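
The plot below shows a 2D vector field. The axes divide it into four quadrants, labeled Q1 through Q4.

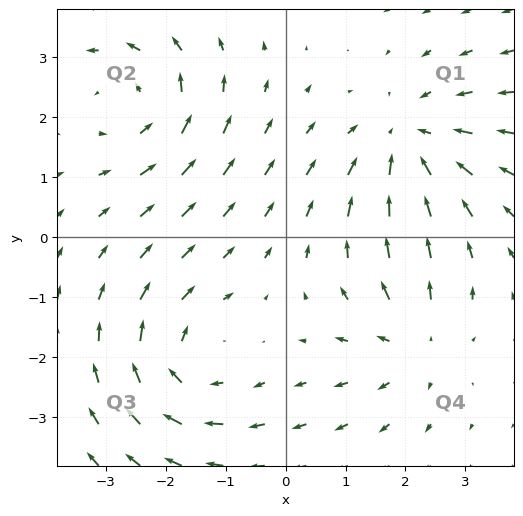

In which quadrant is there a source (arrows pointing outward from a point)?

The source sits at approximately (2.1, -1.7), which lies in quadrant Q4. The divergence there is about +3, positive as expected for a source.

Q4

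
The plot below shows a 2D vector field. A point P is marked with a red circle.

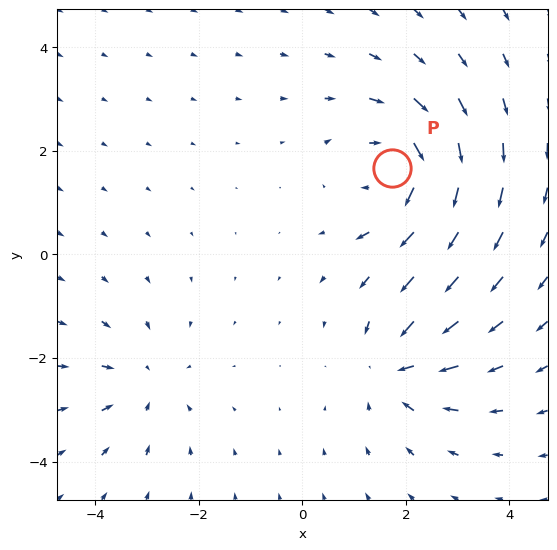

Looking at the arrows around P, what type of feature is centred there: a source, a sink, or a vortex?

At P (1.7, 1.7) the arrows circulate clockwise. Divergence ≈0, curl about -4 — near-zero divergence with nonzero curl is a vortex.

vortex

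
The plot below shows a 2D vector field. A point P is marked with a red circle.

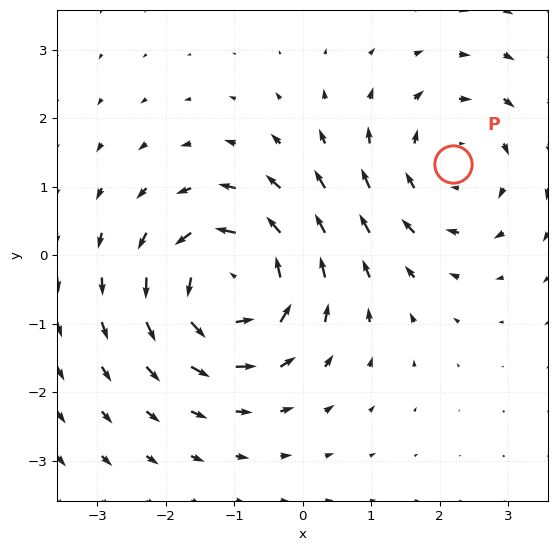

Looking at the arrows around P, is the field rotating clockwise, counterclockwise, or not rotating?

clockwise

Near P at (2.2, 1.3) the arrows circulate clockwise. The curl (z-component) there is about -3; negative curl means clockwise rotation.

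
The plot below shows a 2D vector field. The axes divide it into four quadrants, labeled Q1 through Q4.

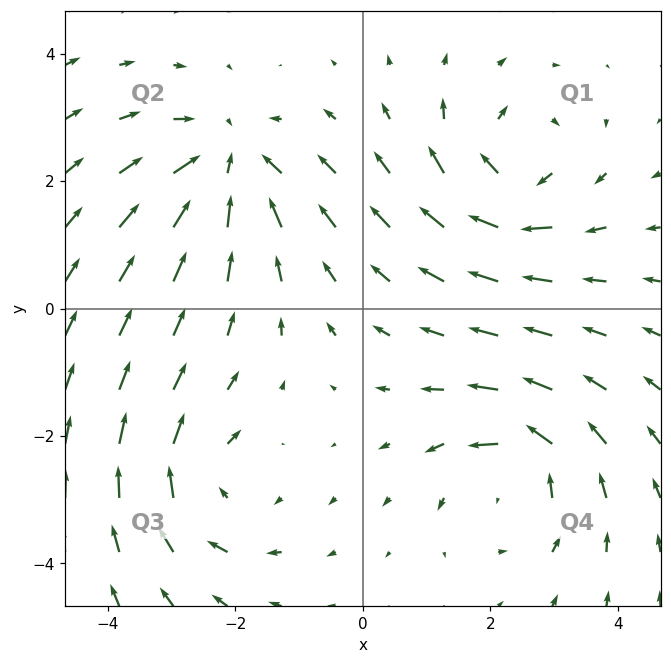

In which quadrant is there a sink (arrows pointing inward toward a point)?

Q2

The sink sits at approximately (-2.1, 2.3), which lies in quadrant Q2. The divergence there is about -5, negative as expected for a sink.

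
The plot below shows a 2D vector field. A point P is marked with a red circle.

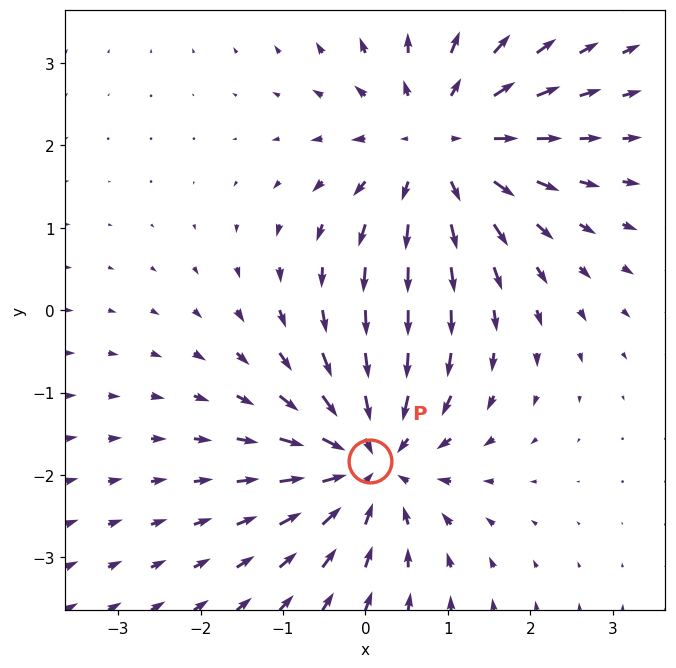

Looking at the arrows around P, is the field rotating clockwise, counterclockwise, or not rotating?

Near P at (0.1, -1.8) the arrows show no circulation. The curl there is ≈0.

not rotating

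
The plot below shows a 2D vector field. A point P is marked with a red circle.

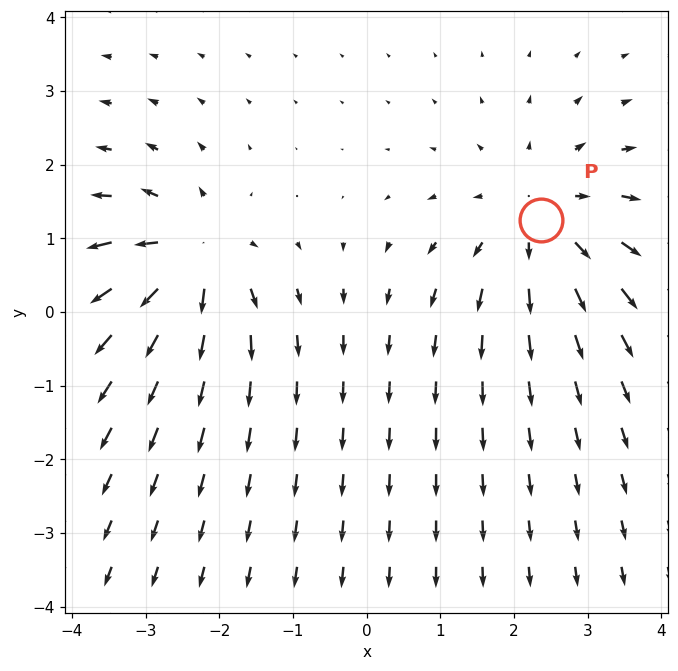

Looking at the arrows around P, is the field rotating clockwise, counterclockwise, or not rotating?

Near P at (2.4, 1.2) the arrows show no circulation. The curl there is ≈0.

not rotating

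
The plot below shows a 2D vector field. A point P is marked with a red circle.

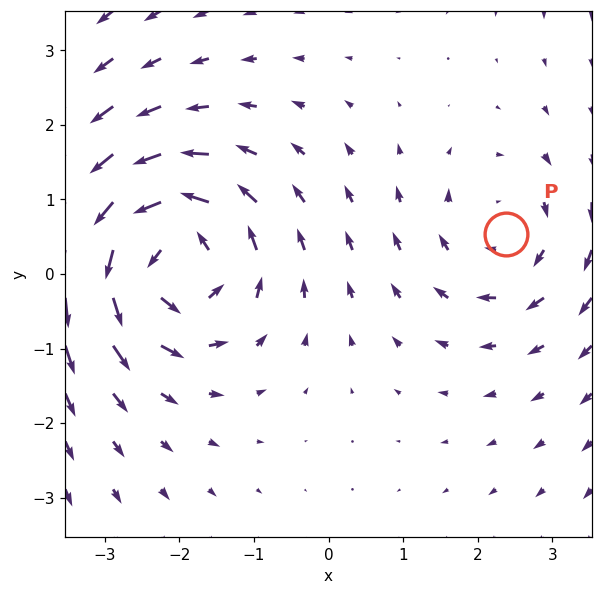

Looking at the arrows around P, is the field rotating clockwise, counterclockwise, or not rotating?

Near P at (2.4, 0.5) the arrows circulate clockwise. The curl (z-component) there is about -3; negative curl means clockwise rotation.

clockwise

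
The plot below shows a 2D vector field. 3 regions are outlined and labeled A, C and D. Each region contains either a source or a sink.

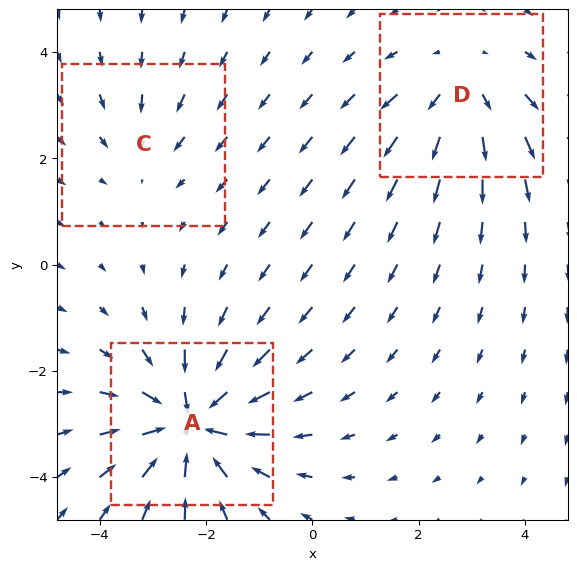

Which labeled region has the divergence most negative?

Divergence at each region's feature centre — A: about -5, C: about -2, D: about +3. Region A is most negative.

A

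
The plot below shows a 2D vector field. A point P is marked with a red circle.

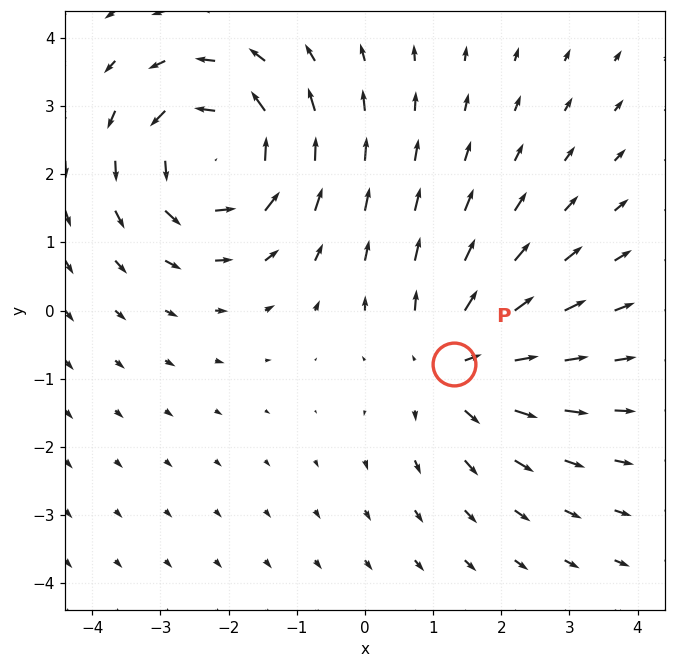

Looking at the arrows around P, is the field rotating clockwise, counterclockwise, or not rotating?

Near P at (1.3, -0.8) the arrows show no circulation. The curl there is ≈0.

not rotating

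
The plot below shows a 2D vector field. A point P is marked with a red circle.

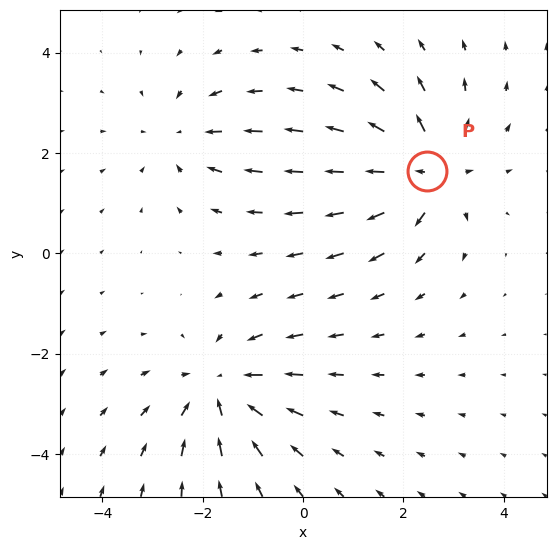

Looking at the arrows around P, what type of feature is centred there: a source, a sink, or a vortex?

At P (2.5, 1.6) the arrows spread outward. Divergence about +5, curl ≈0 — positive divergence with near-zero curl is a source.

source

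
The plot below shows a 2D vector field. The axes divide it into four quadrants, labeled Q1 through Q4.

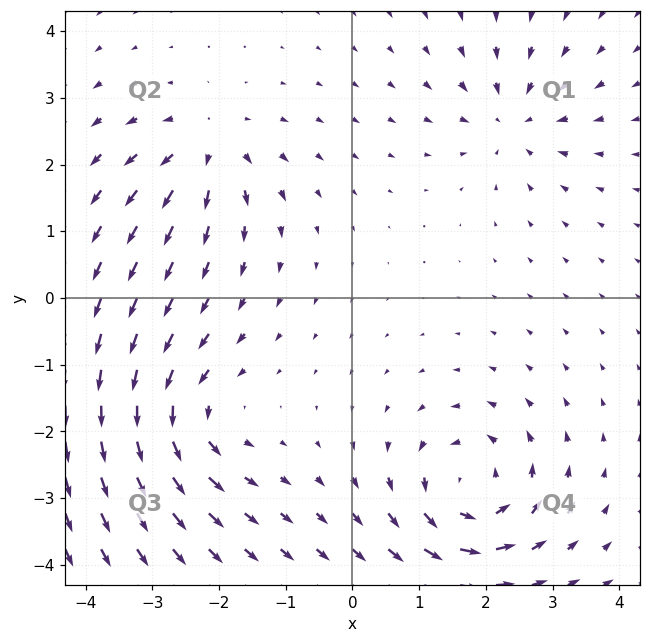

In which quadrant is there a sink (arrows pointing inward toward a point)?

Q1

The sink sits at approximately (2.4, 2.7), which lies in quadrant Q1. The divergence there is about -4, negative as expected for a sink.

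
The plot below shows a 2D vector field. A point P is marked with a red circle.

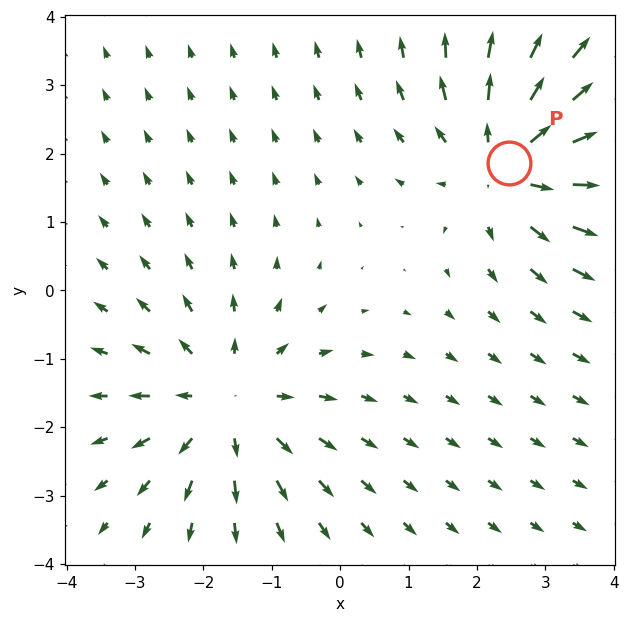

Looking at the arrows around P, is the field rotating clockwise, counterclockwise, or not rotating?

not rotating

Near P at (2.5, 1.9) the arrows show no circulation. The curl there is ≈0.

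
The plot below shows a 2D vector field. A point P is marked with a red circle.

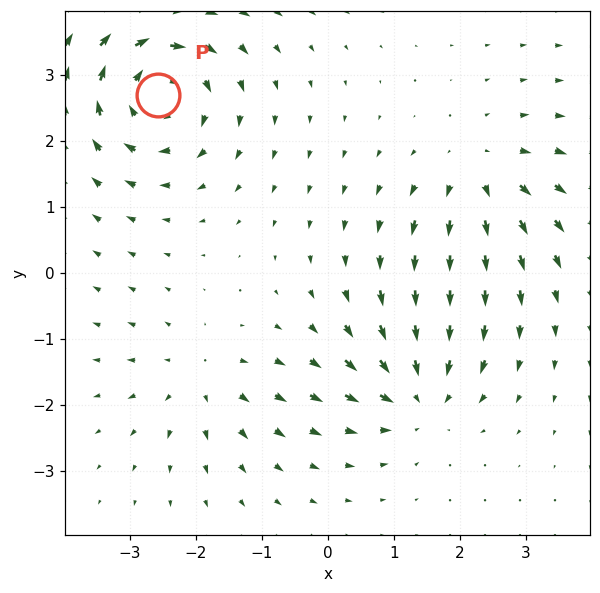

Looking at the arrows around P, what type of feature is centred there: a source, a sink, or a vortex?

vortex

At P (-2.6, 2.7) the arrows circulate clockwise. Divergence ≈0, curl about -5 — near-zero divergence with nonzero curl is a vortex.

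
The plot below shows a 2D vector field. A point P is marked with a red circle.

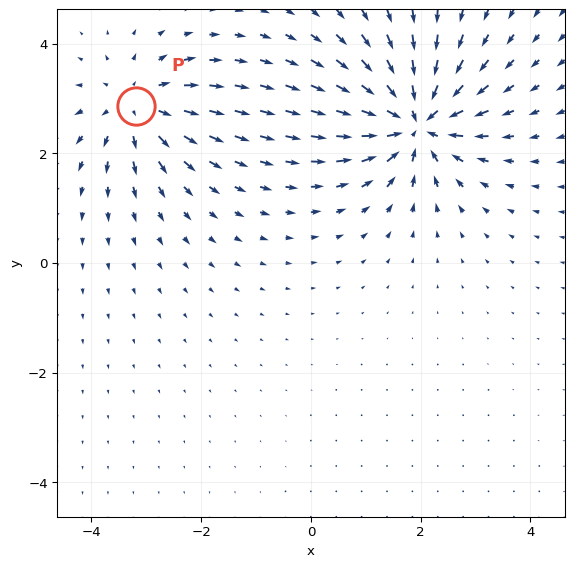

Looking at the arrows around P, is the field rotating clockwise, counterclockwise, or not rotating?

not rotating

Near P at (-3.2, 2.9) the arrows show no circulation. The curl there is ≈0.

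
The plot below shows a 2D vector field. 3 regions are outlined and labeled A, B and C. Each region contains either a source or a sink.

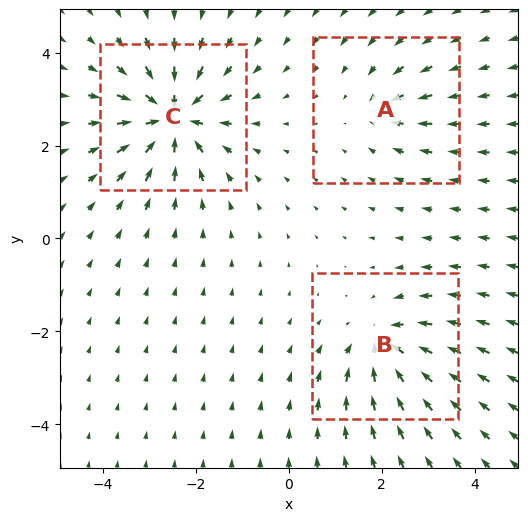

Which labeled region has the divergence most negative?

Divergence at each region's feature centre — A: about -3, B: about -4, C: about -6. Region C is most negative.

C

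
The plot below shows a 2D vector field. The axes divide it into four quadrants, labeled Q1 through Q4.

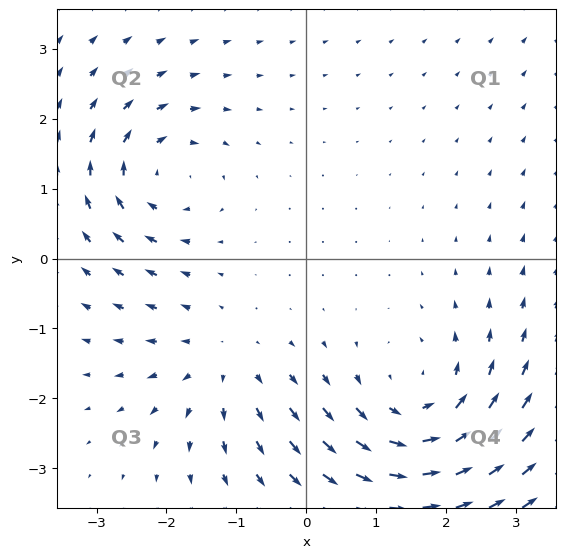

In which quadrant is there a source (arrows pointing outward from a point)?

The source sits at approximately (-1.2, -1.5), which lies in quadrant Q3. The divergence there is about +3, positive as expected for a source.

Q3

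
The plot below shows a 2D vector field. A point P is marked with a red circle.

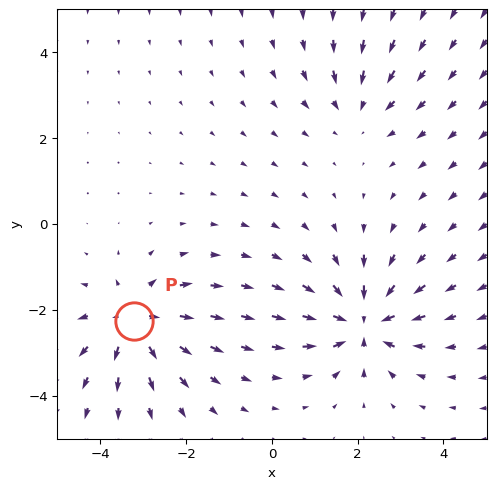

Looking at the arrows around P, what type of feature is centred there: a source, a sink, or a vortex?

source

At P (-3.2, -2.3) the arrows spread outward. Divergence about +5, curl ≈0 — positive divergence with near-zero curl is a source.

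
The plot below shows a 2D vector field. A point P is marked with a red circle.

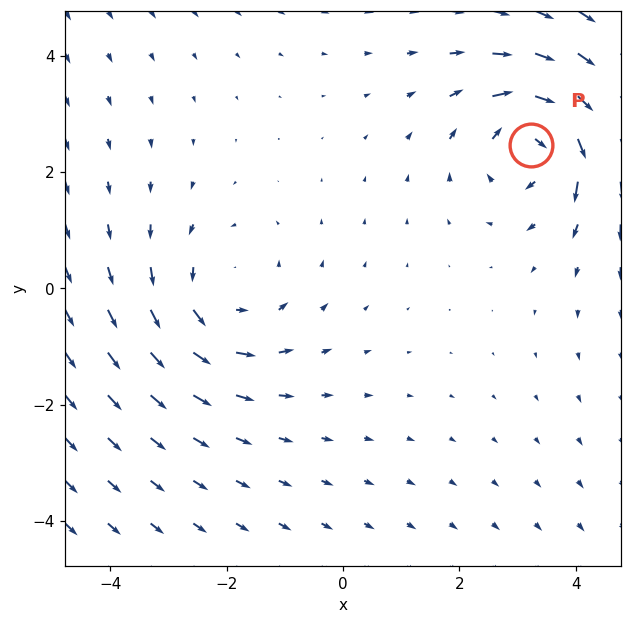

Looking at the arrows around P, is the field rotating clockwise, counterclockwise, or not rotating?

clockwise

Near P at (3.2, 2.5) the arrows circulate clockwise. The curl (z-component) there is about -4; negative curl means clockwise rotation.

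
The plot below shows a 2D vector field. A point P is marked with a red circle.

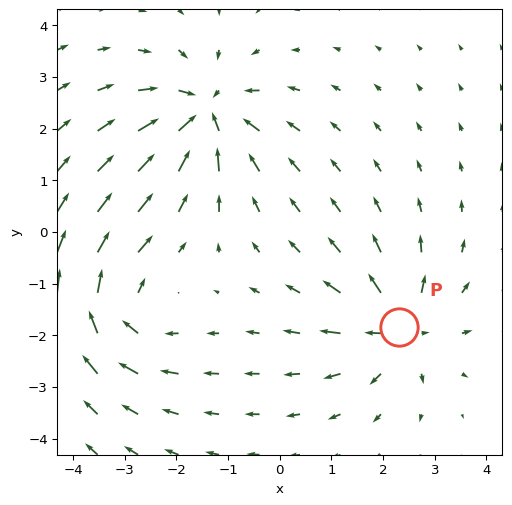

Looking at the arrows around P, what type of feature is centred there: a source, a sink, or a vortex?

At P (2.3, -1.8) the arrows spread outward. Divergence about +4, curl ≈0 — positive divergence with near-zero curl is a source.

source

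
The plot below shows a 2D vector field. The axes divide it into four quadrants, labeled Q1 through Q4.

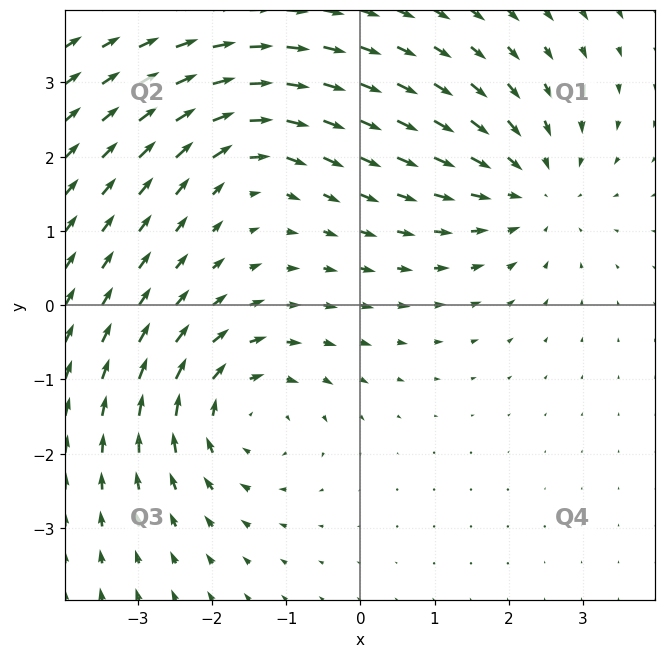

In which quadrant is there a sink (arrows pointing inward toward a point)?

The sink sits at approximately (2.3, 1.6), which lies in quadrant Q1. The divergence there is about -4, negative as expected for a sink.

Q1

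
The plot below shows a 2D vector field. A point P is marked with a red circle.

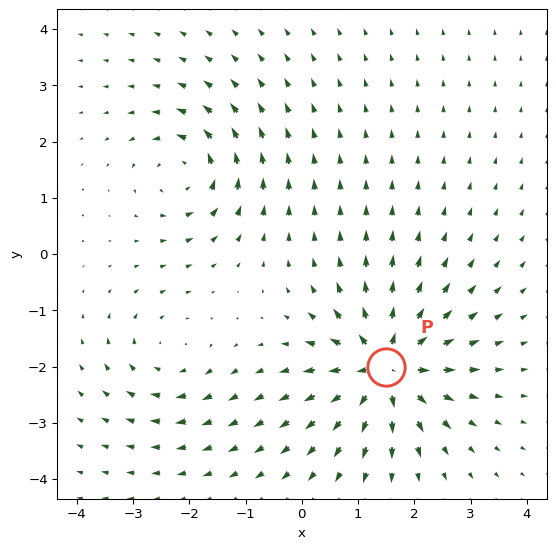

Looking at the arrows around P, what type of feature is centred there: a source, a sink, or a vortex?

source

At P (1.5, -2.0) the arrows spread outward. Divergence about +7, curl ≈0 — positive divergence with near-zero curl is a source.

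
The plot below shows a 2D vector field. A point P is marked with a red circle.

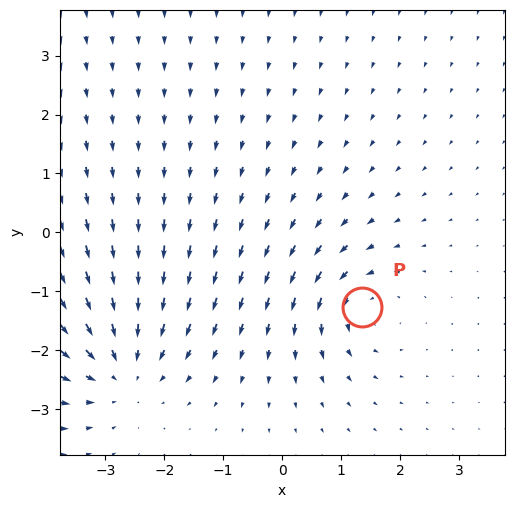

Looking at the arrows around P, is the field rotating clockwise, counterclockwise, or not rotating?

counterclockwise

Near P at (1.3, -1.3) the arrows circulate counterclockwise. The curl (z-component) there is about +4; positive curl means counterclockwise rotation.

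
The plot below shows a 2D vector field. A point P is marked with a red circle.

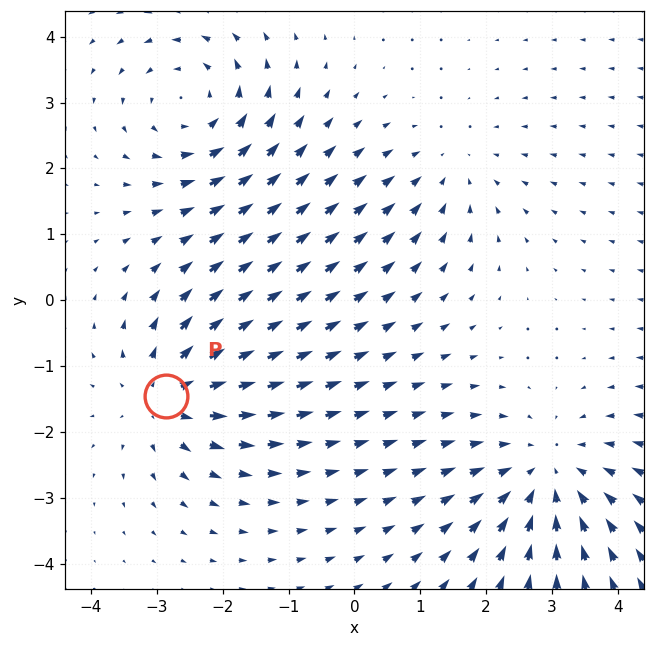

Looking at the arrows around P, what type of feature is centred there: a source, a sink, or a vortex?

At P (-2.9, -1.5) the arrows spread outward. Divergence about +4, curl ≈0 — positive divergence with near-zero curl is a source.

source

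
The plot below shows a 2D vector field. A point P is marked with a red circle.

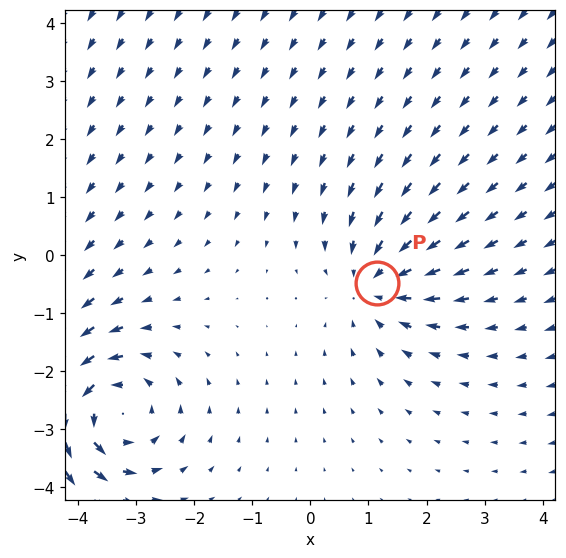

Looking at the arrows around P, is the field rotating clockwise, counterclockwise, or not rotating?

Near P at (1.1, -0.5) the arrows show no circulation. The curl there is ≈0.

not rotating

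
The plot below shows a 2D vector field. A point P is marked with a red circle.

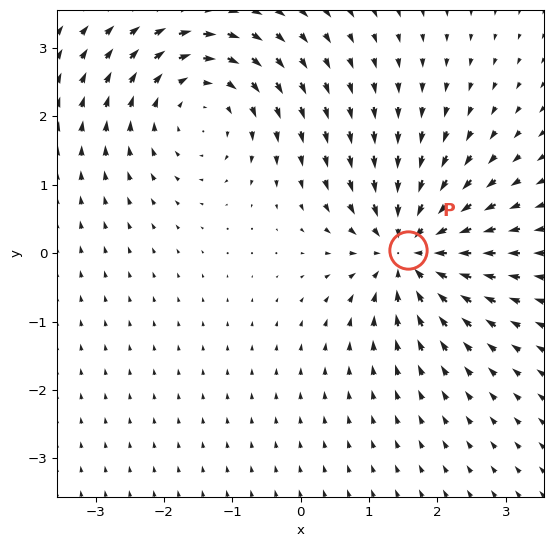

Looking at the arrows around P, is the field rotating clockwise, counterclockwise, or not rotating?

not rotating

Near P at (1.6, 0.0) the arrows show no circulation. The curl there is ≈0.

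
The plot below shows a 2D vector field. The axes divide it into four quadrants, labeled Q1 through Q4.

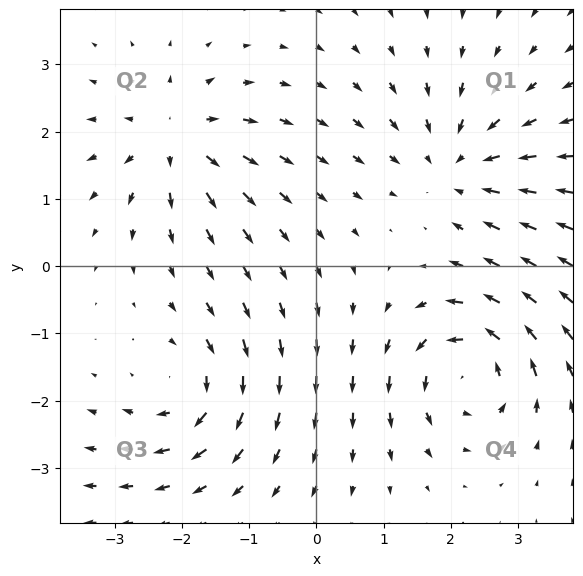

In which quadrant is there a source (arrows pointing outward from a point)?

The source sits at approximately (-2.1, 1.9), which lies in quadrant Q2. The divergence there is about +5, positive as expected for a source.

Q2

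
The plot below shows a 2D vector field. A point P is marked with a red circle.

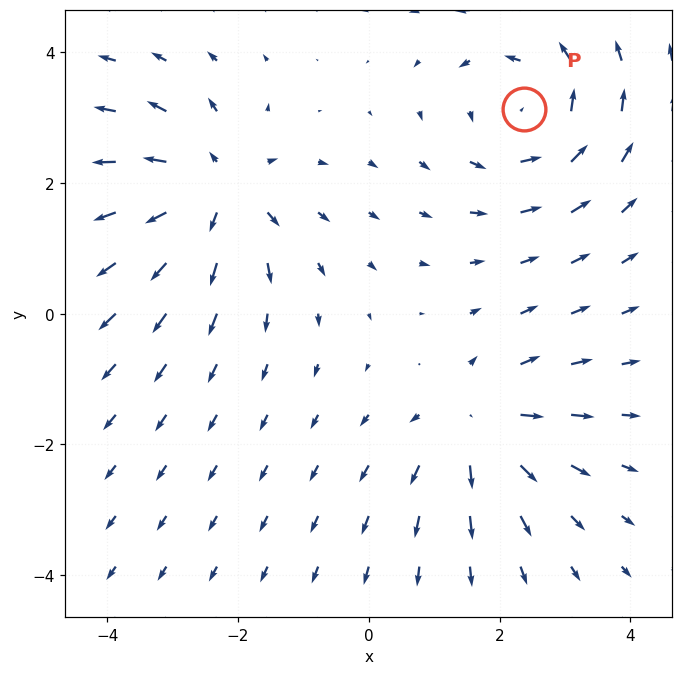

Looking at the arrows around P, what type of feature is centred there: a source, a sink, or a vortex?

At P (2.4, 3.1) the arrows circulate counterclockwise. Divergence ≈0, curl about +3 — near-zero divergence with nonzero curl is a vortex.

vortex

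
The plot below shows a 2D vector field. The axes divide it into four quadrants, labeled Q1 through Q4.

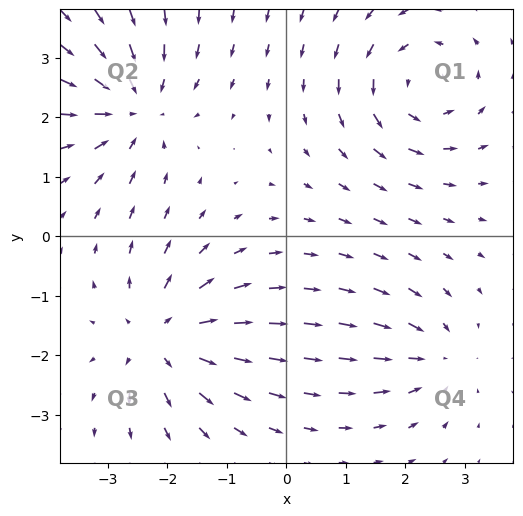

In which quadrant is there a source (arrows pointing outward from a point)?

Q3

The source sits at approximately (-2.1, -1.7), which lies in quadrant Q3. The divergence there is about +5, positive as expected for a source.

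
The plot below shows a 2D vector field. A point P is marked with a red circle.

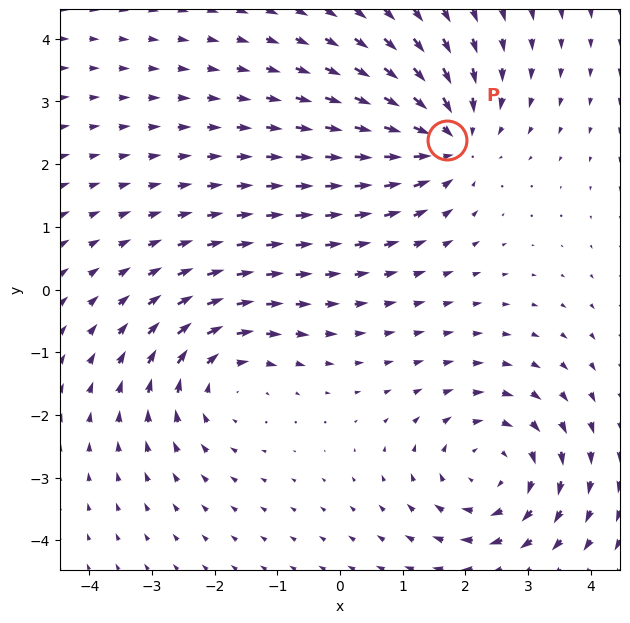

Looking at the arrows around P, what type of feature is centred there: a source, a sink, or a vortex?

At P (1.7, 2.4) the arrows converge inward. Divergence about -4, curl ≈0 — negative divergence with near-zero curl is a sink.

sink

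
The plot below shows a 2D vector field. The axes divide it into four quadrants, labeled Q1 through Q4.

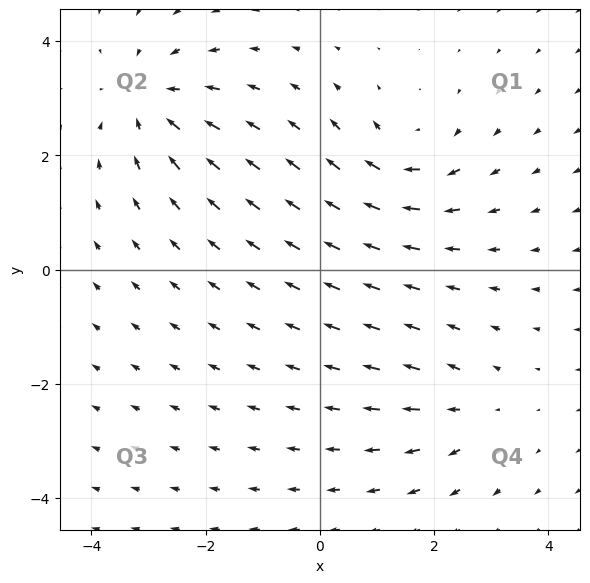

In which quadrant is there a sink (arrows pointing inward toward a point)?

Q2

The sink sits at approximately (-3.0, 2.9), which lies in quadrant Q2. The divergence there is about -4, negative as expected for a sink.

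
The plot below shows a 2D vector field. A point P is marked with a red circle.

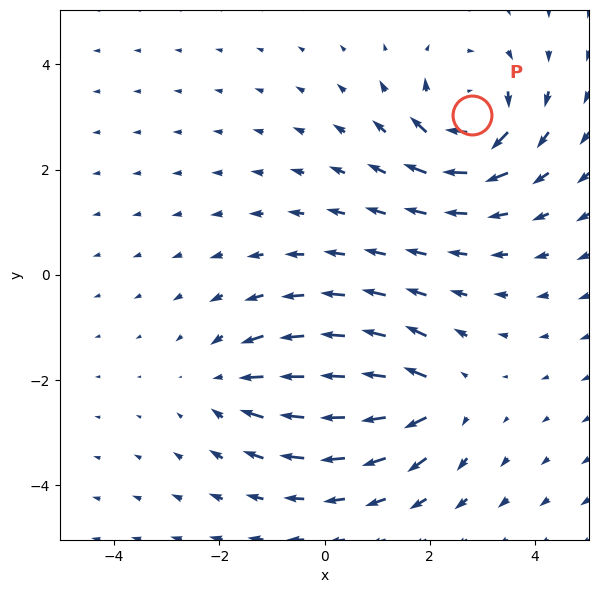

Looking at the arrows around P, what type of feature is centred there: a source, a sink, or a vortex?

vortex

At P (2.8, 3.0) the arrows circulate clockwise. Divergence ≈0, curl about -6 — near-zero divergence with nonzero curl is a vortex.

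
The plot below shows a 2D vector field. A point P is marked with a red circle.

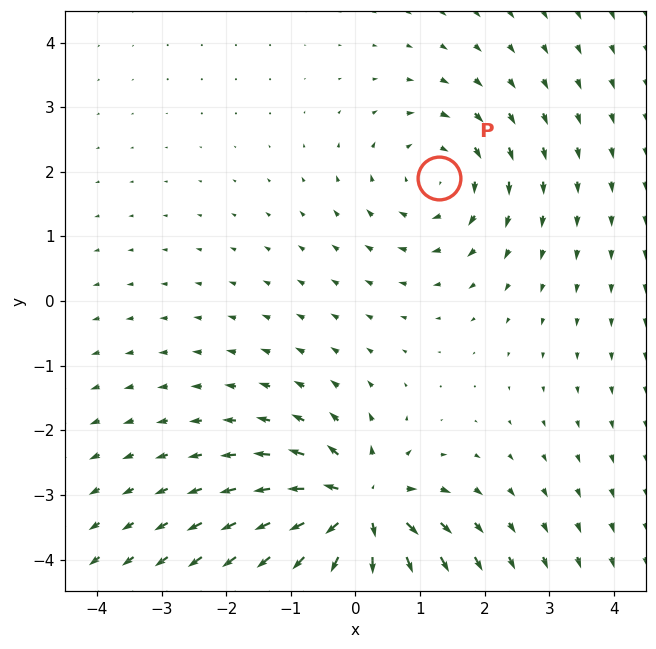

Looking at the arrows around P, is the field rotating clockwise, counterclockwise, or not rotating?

Near P at (1.3, 1.9) the arrows circulate clockwise. The curl (z-component) there is about -3; negative curl means clockwise rotation.

clockwise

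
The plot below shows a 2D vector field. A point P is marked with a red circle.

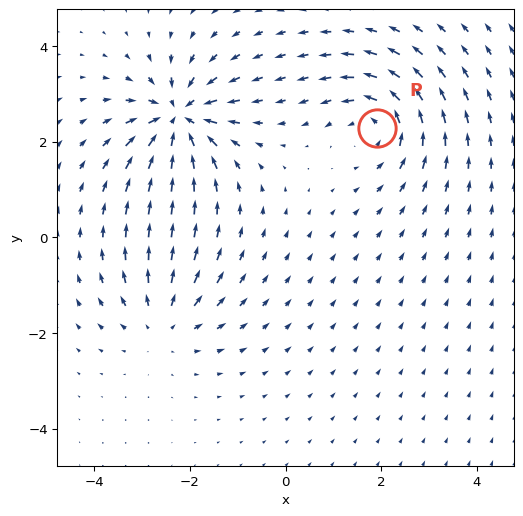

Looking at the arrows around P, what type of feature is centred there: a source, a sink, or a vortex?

vortex

At P (1.9, 2.3) the arrows circulate counterclockwise. Divergence ≈0, curl about +5 — near-zero divergence with nonzero curl is a vortex.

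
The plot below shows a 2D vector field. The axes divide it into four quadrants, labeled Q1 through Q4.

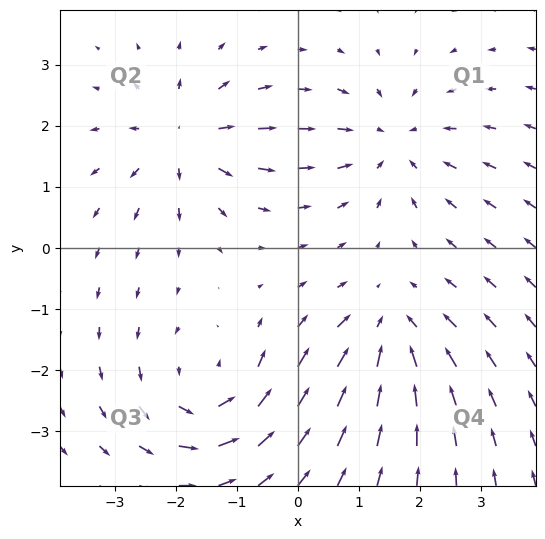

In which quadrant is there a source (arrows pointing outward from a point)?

Q2

The source sits at approximately (-1.9, 1.8), which lies in quadrant Q2. The divergence there is about +4, positive as expected for a source.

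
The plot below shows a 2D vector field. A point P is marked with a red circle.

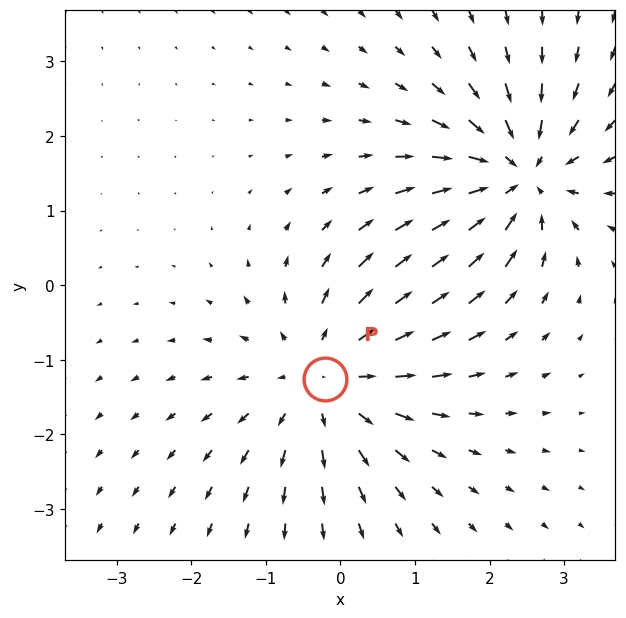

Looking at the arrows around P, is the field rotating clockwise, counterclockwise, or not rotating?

Near P at (-0.2, -1.3) the arrows show no circulation. The curl there is ≈0.

not rotating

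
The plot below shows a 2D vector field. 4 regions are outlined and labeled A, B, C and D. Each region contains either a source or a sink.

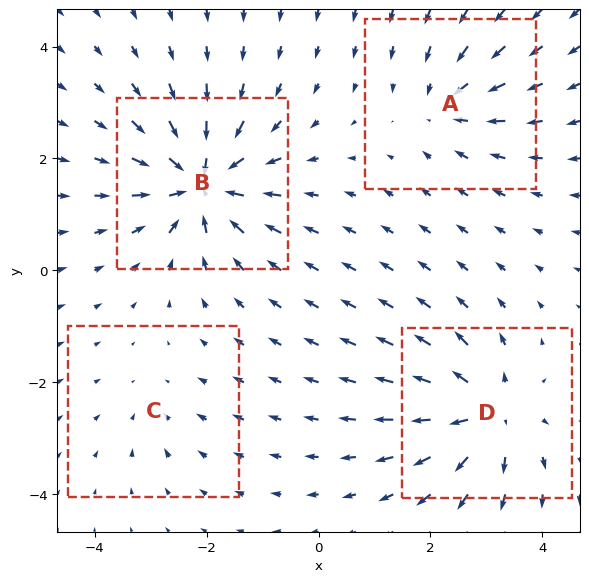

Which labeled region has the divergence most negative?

Divergence at each region's feature centre — A: about -4, B: about -8, C: about -2, D: about +6. Region B is most negative.

B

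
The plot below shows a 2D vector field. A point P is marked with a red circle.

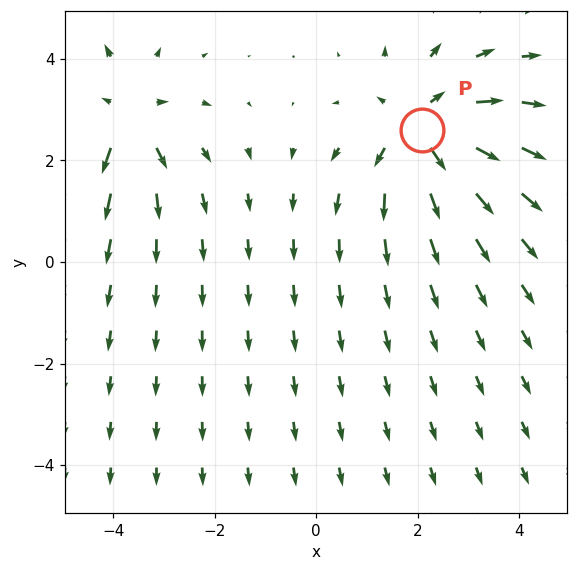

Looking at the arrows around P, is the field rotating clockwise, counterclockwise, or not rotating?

not rotating

Near P at (2.1, 2.6) the arrows show no circulation. The curl there is ≈0.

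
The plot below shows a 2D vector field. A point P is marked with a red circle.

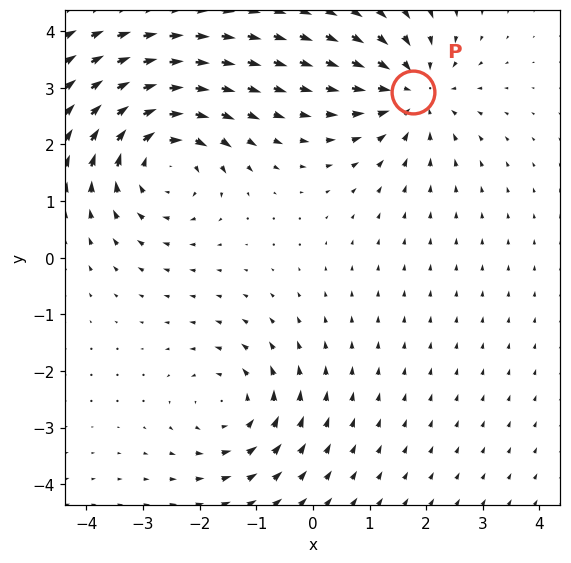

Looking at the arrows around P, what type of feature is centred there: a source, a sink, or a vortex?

At P (1.8, 2.9) the arrows converge inward. Divergence about -4, curl ≈0 — negative divergence with near-zero curl is a sink.

sink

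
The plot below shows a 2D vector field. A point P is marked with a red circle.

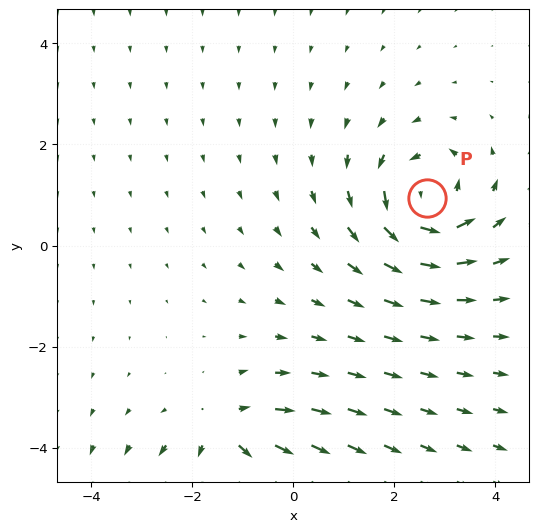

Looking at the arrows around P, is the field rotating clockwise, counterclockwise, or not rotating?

Near P at (2.6, 0.9) the arrows circulate counterclockwise. The curl (z-component) there is about +5; positive curl means counterclockwise rotation.

counterclockwise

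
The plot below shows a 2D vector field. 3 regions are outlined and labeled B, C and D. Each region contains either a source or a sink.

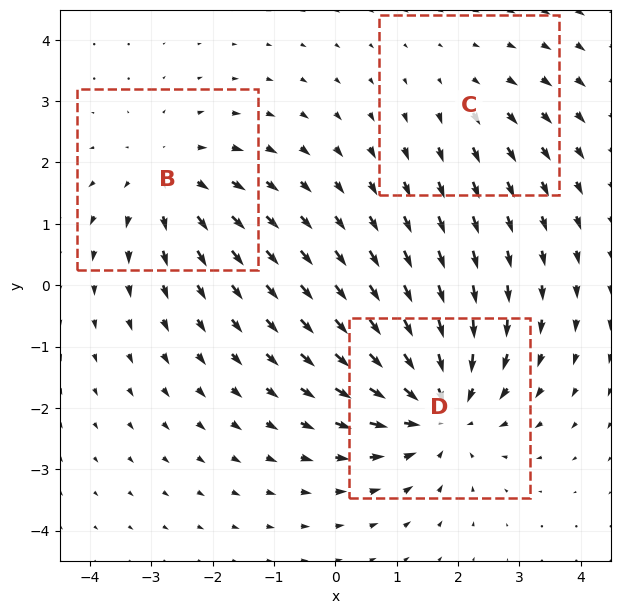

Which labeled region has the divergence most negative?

D

Divergence at each region's feature centre — B: about +3, C: about +2, D: about -4. Region D is most negative.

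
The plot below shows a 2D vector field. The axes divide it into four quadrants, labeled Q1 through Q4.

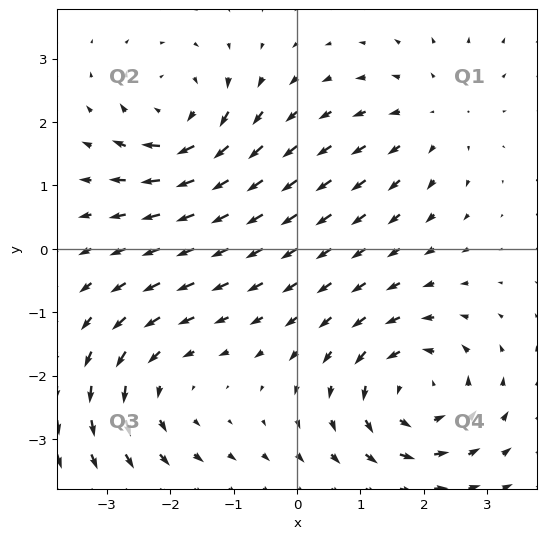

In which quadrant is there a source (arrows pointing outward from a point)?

Q1

The source sits at approximately (2.1, 2.1), which lies in quadrant Q1. The divergence there is about +3, positive as expected for a source.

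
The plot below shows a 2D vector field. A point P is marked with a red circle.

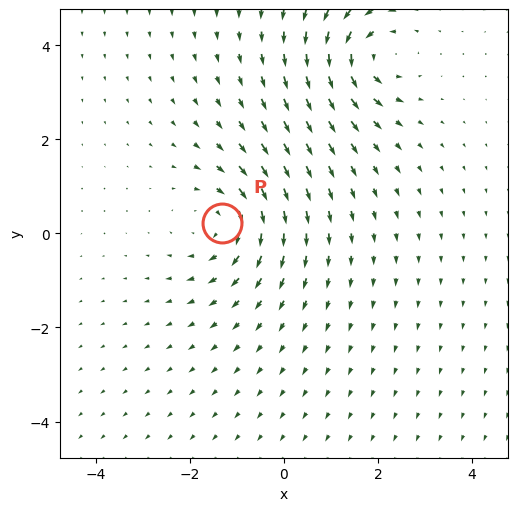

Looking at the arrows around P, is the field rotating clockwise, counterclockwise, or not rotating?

clockwise

Near P at (-1.3, 0.2) the arrows circulate clockwise. The curl (z-component) there is about -4; negative curl means clockwise rotation.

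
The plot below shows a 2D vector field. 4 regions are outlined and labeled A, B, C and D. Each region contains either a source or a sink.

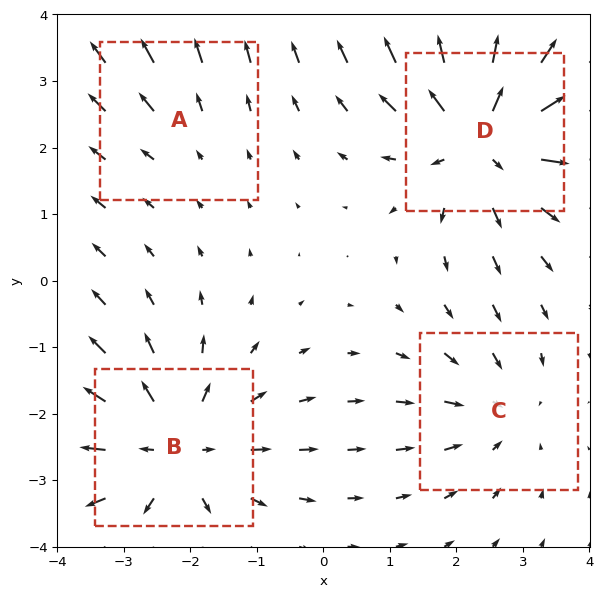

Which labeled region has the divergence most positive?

D

Divergence at each region's feature centre — A: about +2, B: about +5, C: about -3, D: about +6. Region D is most positive.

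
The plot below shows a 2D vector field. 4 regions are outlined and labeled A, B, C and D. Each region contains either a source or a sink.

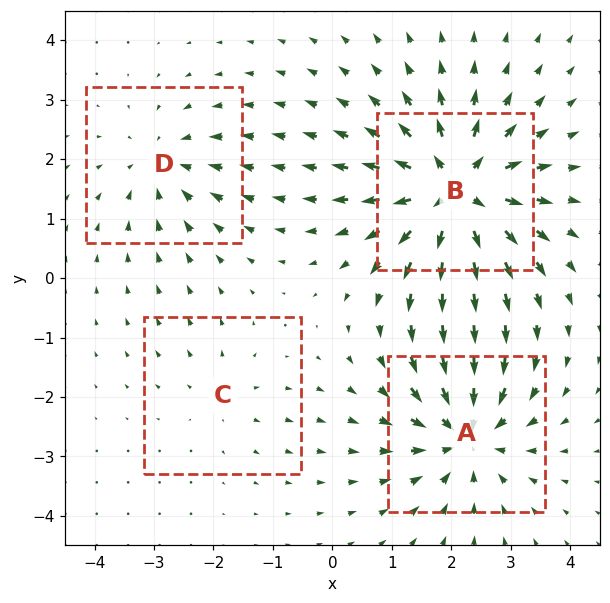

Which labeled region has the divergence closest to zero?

Divergence at each region's feature centre — A: about -6, B: about +7, C: about +2, D: about -4. Region C is closest to zero.

C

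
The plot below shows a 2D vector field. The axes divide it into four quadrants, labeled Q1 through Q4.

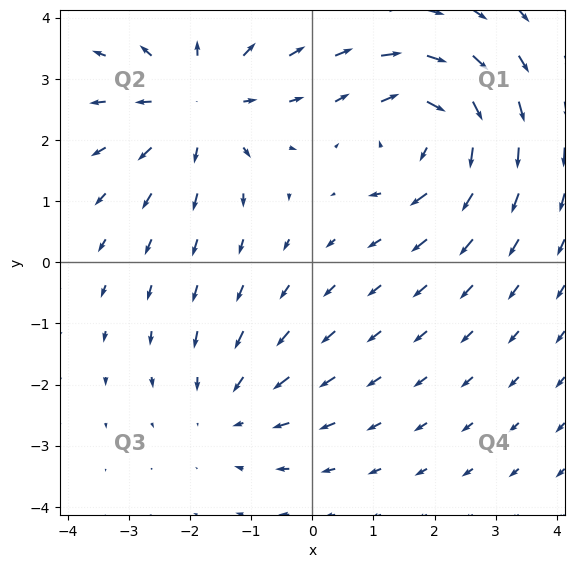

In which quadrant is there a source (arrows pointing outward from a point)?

Q2

The source sits at approximately (-1.9, 2.6), which lies in quadrant Q2. The divergence there is about +4, positive as expected for a source.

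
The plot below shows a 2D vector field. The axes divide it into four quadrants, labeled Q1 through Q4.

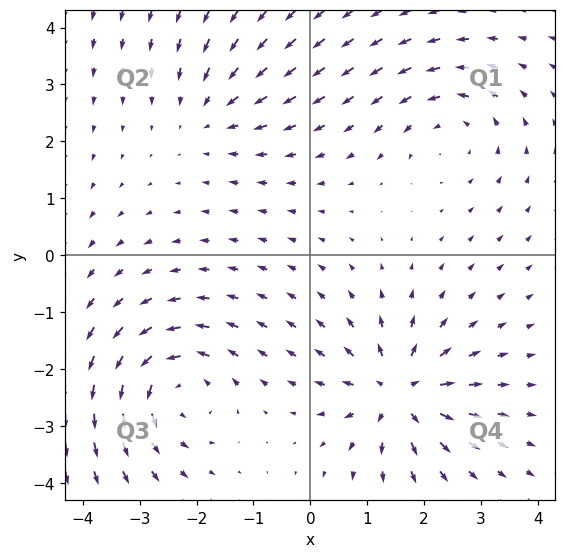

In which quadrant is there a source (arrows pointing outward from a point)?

Q4

The source sits at approximately (1.5, -2.4), which lies in quadrant Q4. The divergence there is about +6, positive as expected for a source.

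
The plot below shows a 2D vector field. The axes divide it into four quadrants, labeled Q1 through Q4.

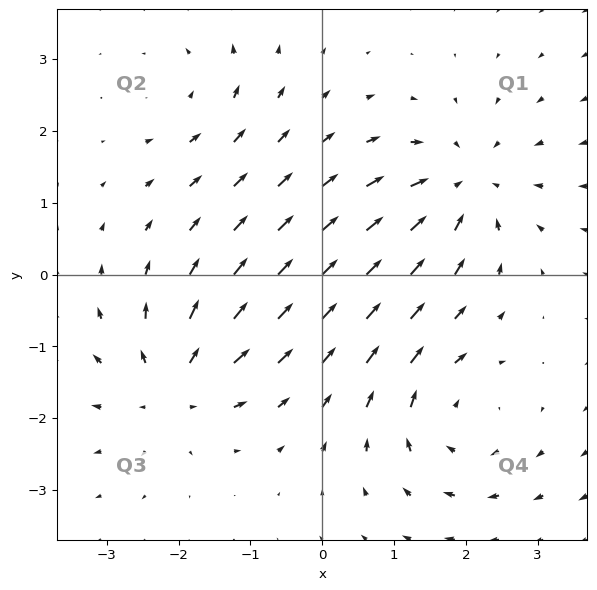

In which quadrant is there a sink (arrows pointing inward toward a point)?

The sink sits at approximately (2.0, 1.2), which lies in quadrant Q1. The divergence there is about -5, negative as expected for a sink.

Q1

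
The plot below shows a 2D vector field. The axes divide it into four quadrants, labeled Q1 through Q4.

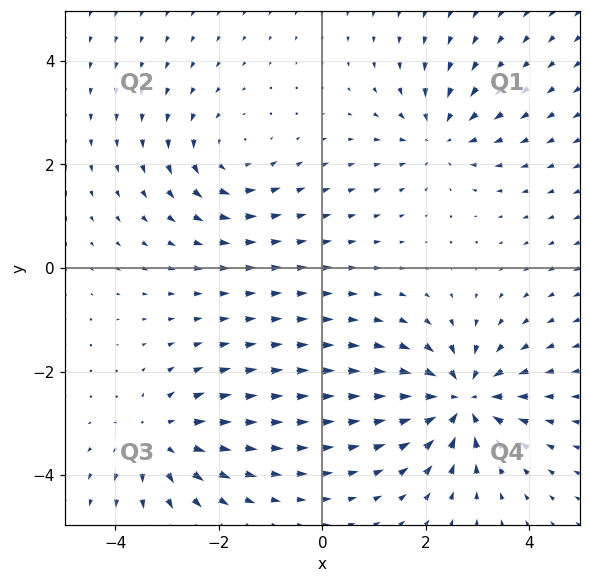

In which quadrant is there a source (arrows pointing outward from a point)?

The source sits at approximately (-3.1, -3.3), which lies in quadrant Q3. The divergence there is about +3, positive as expected for a source.

Q3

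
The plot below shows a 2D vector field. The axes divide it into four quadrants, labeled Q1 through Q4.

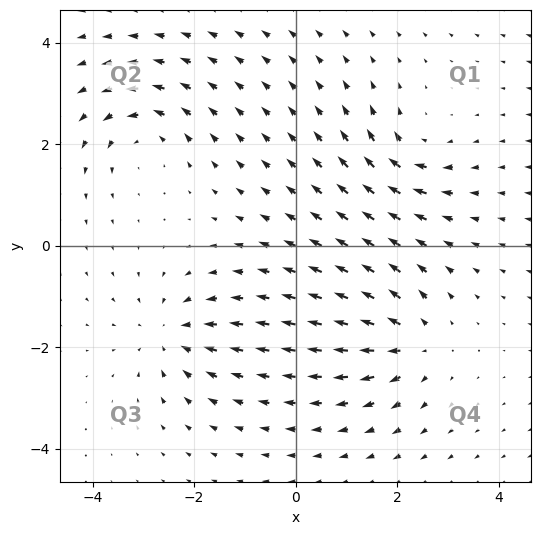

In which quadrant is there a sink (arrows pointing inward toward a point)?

Q3

The sink sits at approximately (-2.4, -1.7), which lies in quadrant Q3. The divergence there is about -4, negative as expected for a sink.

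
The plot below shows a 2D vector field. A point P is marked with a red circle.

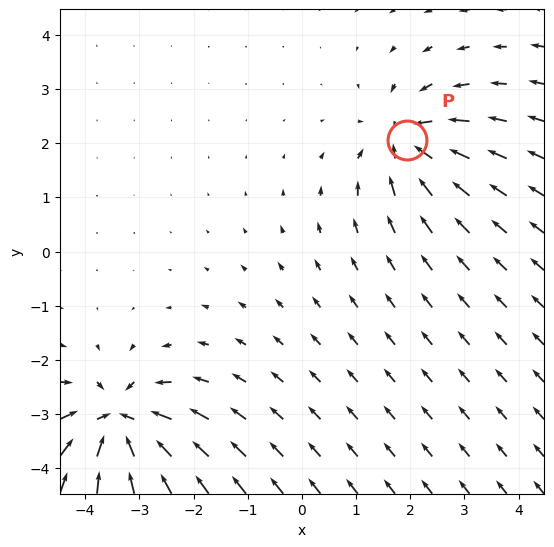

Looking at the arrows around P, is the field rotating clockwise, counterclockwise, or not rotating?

not rotating

Near P at (1.9, 2.1) the arrows show no circulation. The curl there is ≈0.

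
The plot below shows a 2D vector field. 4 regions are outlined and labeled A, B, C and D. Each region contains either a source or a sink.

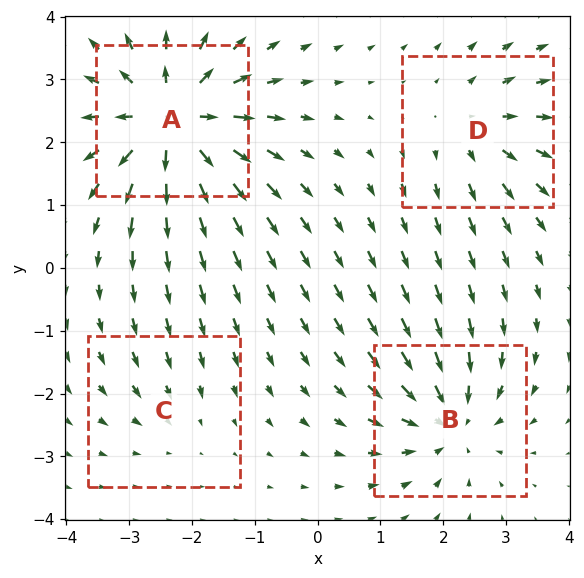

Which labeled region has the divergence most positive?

Divergence at each region's feature centre — A: about +8, B: about -5, C: about -2, D: about +4. Region A is most positive.

A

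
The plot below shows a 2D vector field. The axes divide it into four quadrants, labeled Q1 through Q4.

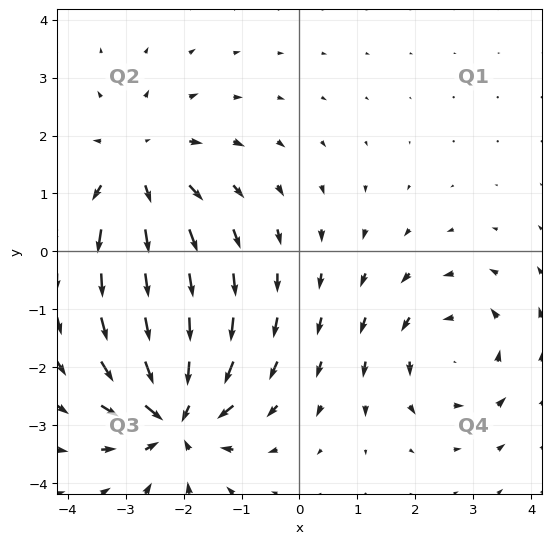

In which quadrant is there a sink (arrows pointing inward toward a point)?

The sink sits at approximately (-2.1, -2.8), which lies in quadrant Q3. The divergence there is about -6, negative as expected for a sink.

Q3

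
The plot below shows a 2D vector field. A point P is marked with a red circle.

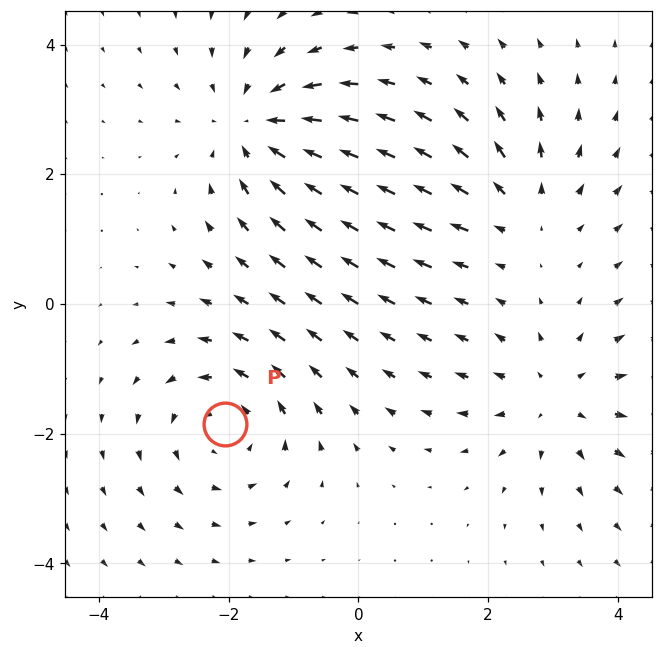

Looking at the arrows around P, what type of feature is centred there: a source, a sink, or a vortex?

At P (-2.1, -1.9) the arrows circulate counterclockwise. Divergence ≈0, curl about +4 — near-zero divergence with nonzero curl is a vortex.

vortex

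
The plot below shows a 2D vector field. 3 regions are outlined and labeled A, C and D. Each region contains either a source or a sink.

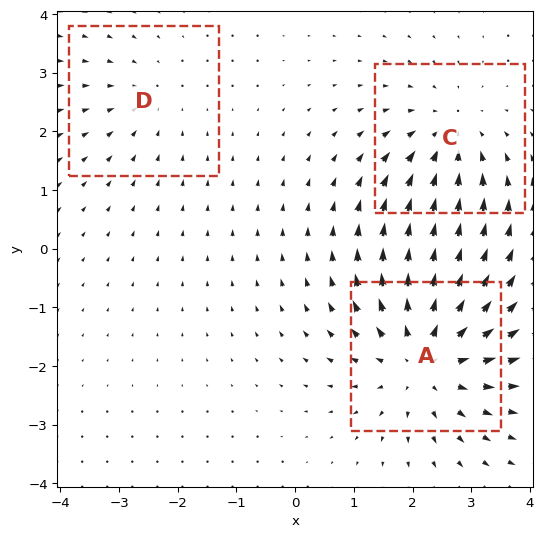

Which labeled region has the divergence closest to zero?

Divergence at each region's feature centre — A: about +4, C: about -3, D: about -2. Region D is closest to zero.

D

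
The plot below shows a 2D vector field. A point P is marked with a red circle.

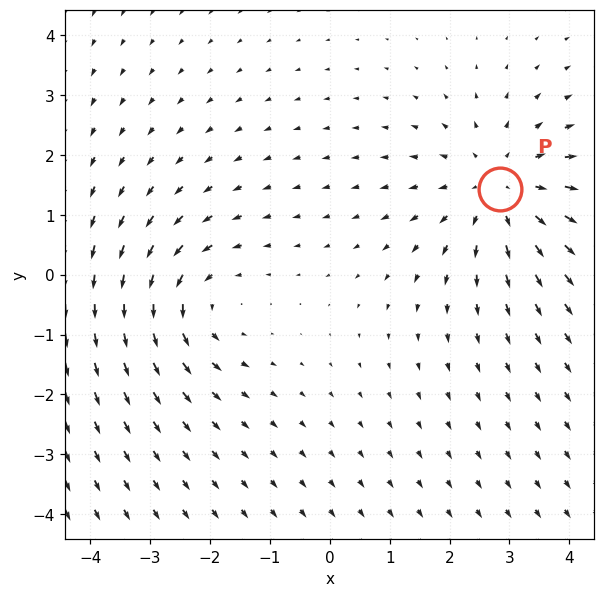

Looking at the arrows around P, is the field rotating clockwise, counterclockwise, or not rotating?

Near P at (2.8, 1.4) the arrows show no circulation. The curl there is ≈0.

not rotating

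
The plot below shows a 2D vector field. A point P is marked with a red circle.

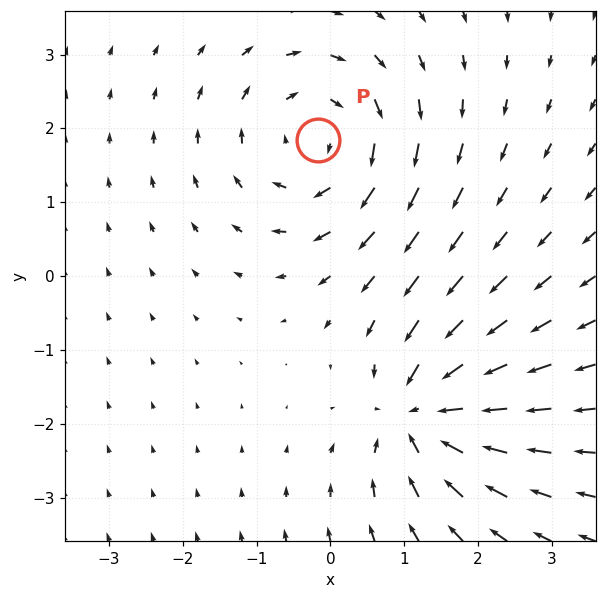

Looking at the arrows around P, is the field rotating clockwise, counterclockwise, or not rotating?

Near P at (-0.2, 1.8) the arrows circulate clockwise. The curl (z-component) there is about -4; negative curl means clockwise rotation.

clockwise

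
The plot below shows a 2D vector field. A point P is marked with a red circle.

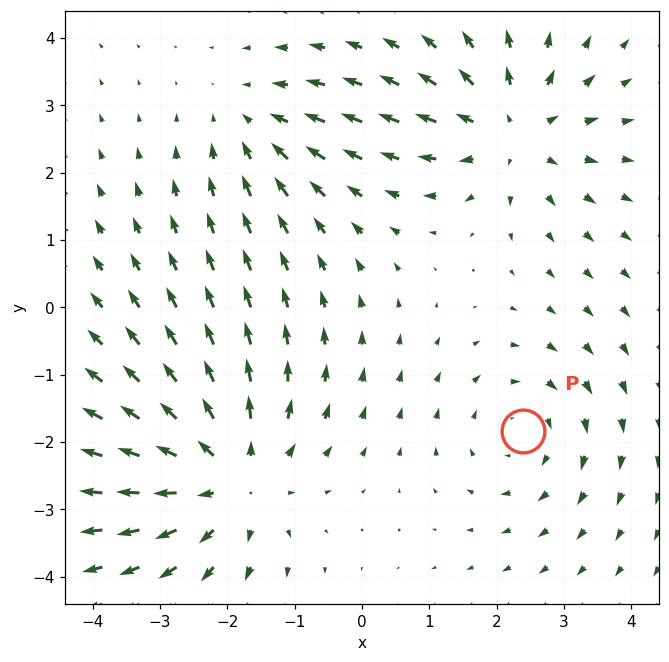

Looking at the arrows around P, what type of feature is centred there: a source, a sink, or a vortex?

vortex

At P (2.4, -1.8) the arrows circulate clockwise. Divergence ≈0, curl about -3 — near-zero divergence with nonzero curl is a vortex.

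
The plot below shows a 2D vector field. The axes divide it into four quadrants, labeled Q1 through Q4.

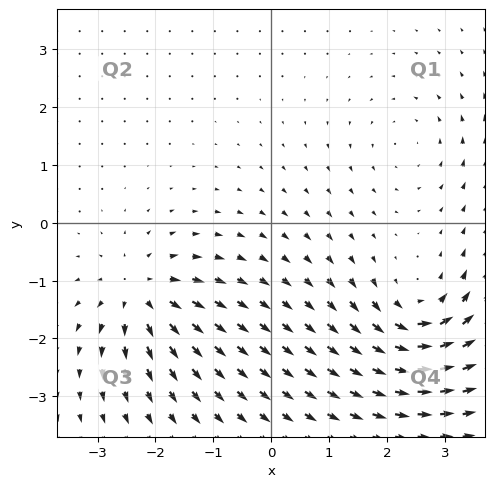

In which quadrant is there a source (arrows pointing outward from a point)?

Q3

The source sits at approximately (-2.3, -1.2), which lies in quadrant Q3. The divergence there is about +7, positive as expected for a source.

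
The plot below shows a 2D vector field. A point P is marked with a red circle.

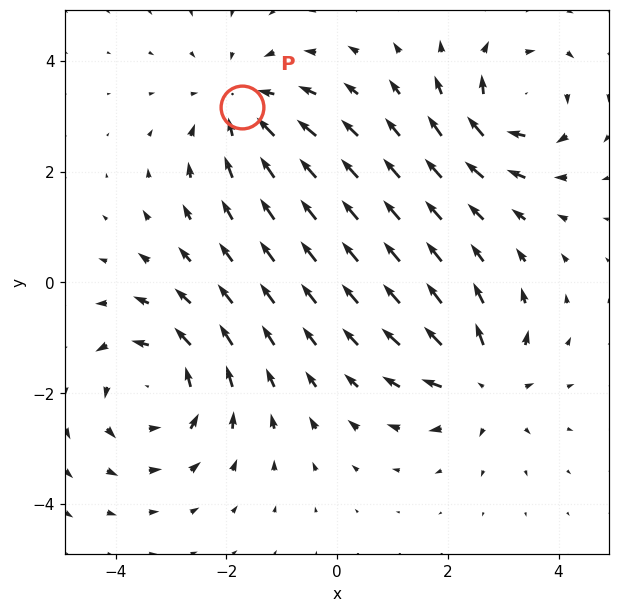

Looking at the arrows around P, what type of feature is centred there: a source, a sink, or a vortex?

sink

At P (-1.7, 3.2) the arrows converge inward. Divergence about -3, curl ≈0 — negative divergence with near-zero curl is a sink.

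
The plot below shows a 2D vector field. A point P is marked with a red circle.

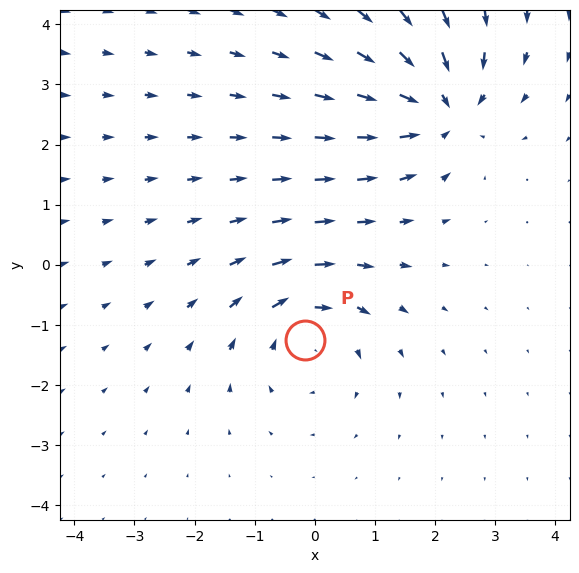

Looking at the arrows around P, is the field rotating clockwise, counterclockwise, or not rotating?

Near P at (-0.2, -1.2) the arrows circulate clockwise. The curl (z-component) there is about -3; negative curl means clockwise rotation.

clockwise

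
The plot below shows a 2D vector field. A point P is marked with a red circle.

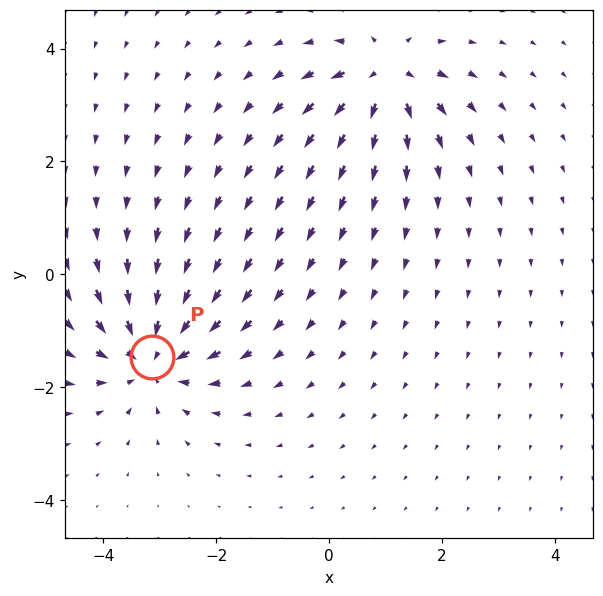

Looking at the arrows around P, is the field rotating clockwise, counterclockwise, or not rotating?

Near P at (-3.1, -1.5) the arrows show no circulation. The curl there is ≈0.

not rotating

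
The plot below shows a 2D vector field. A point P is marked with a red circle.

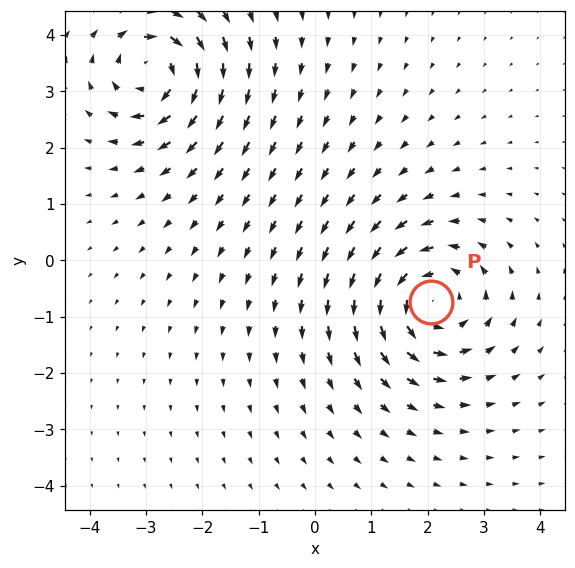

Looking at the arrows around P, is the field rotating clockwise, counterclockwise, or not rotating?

counterclockwise

Near P at (2.1, -0.7) the arrows circulate counterclockwise. The curl (z-component) there is about +5; positive curl means counterclockwise rotation.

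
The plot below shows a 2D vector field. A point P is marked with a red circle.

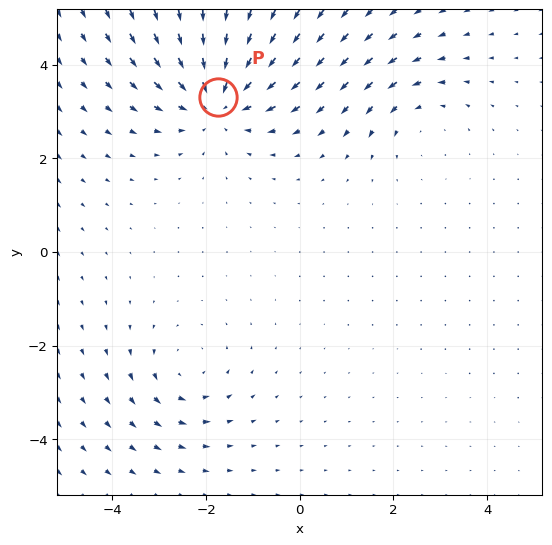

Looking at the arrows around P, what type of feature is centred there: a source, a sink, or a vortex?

sink

At P (-1.8, 3.3) the arrows converge inward. Divergence about -4, curl ≈0 — negative divergence with near-zero curl is a sink.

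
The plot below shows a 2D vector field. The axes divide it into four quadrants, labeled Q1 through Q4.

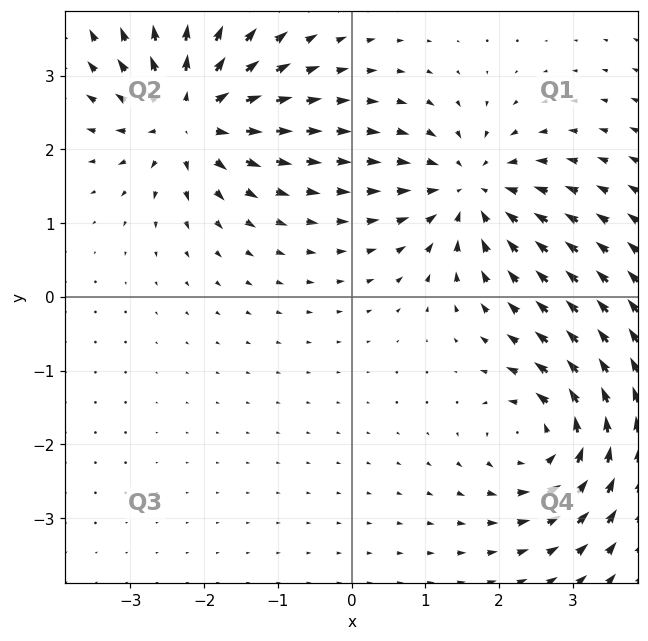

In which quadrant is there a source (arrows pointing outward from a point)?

Q2

The source sits at approximately (-2.2, 2.5), which lies in quadrant Q2. The divergence there is about +6, positive as expected for a source.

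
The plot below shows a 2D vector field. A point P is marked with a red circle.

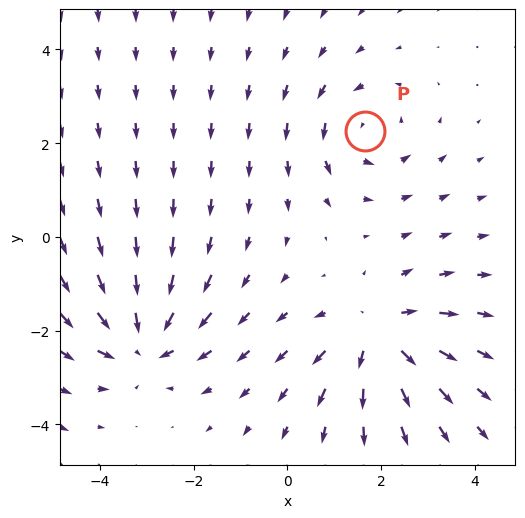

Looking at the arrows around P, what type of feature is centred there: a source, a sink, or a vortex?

At P (1.7, 2.3) the arrows circulate counterclockwise. Divergence ≈0, curl about +3 — near-zero divergence with nonzero curl is a vortex.

vortex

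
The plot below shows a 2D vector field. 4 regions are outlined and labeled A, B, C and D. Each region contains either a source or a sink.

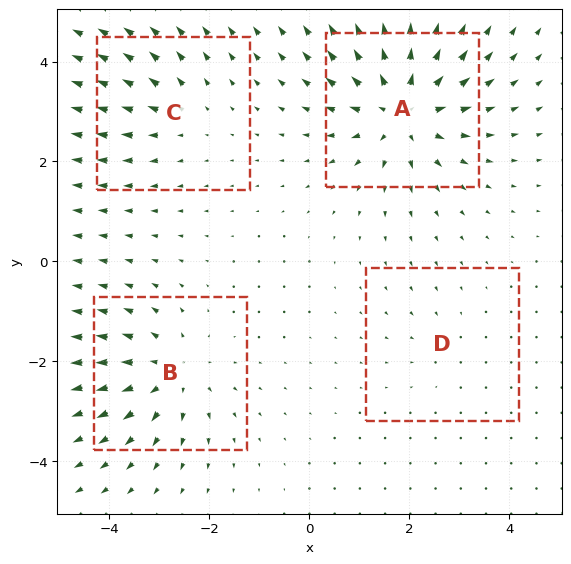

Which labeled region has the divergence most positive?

Divergence at each region's feature centre — A: about +7, B: about +5, C: about +3, D: about -2. Region A is most positive.

A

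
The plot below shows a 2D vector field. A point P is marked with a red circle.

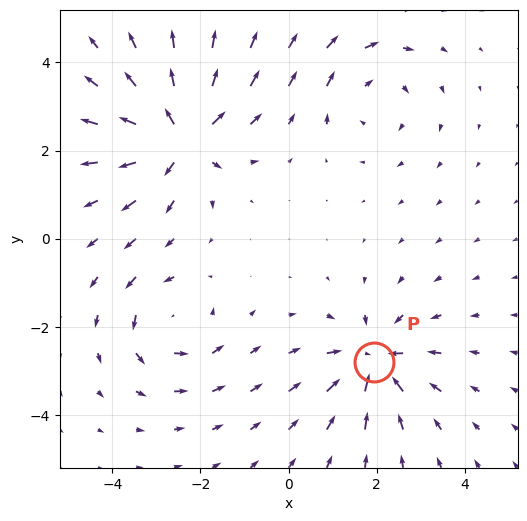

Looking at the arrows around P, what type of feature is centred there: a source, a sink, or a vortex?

At P (1.9, -2.8) the arrows converge inward. Divergence about -5, curl ≈0 — negative divergence with near-zero curl is a sink.

sink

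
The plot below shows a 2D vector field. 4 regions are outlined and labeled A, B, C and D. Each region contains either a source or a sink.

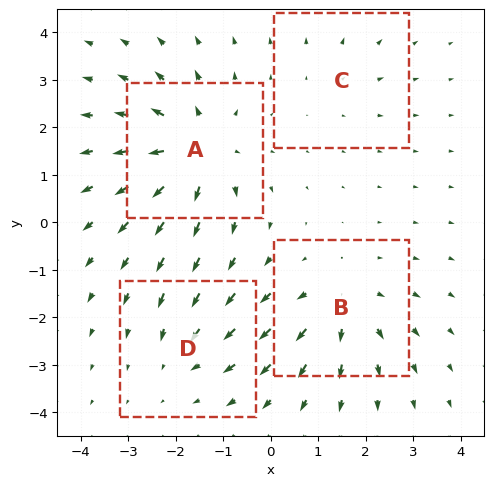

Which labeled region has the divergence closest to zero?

C

Divergence at each region's feature centre — A: about +6, B: about +4, C: about +2, D: about -3. Region C is closest to zero.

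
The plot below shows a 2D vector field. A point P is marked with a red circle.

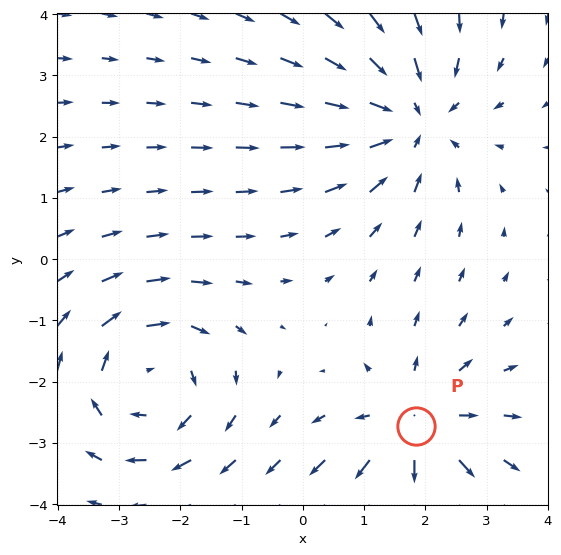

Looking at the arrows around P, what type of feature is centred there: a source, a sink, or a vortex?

At P (1.9, -2.7) the arrows spread outward. Divergence about +3, curl ≈0 — positive divergence with near-zero curl is a source.

source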